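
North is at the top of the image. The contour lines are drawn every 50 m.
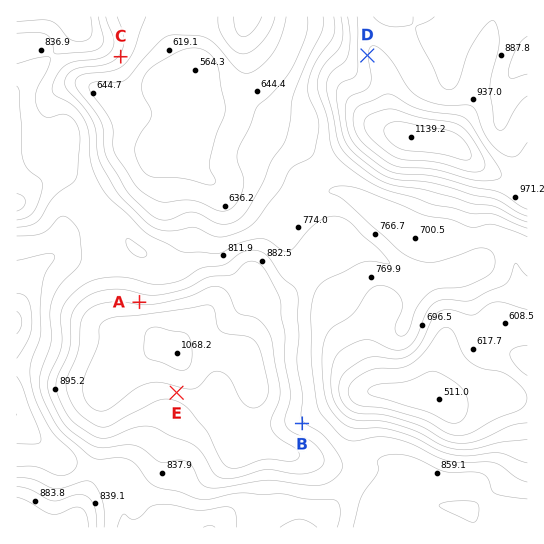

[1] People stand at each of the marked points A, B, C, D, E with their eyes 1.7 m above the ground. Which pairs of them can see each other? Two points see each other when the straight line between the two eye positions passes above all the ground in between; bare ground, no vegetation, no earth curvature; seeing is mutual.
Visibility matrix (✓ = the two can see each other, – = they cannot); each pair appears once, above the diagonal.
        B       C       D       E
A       –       ✓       ✓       –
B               –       –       –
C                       ✓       –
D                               –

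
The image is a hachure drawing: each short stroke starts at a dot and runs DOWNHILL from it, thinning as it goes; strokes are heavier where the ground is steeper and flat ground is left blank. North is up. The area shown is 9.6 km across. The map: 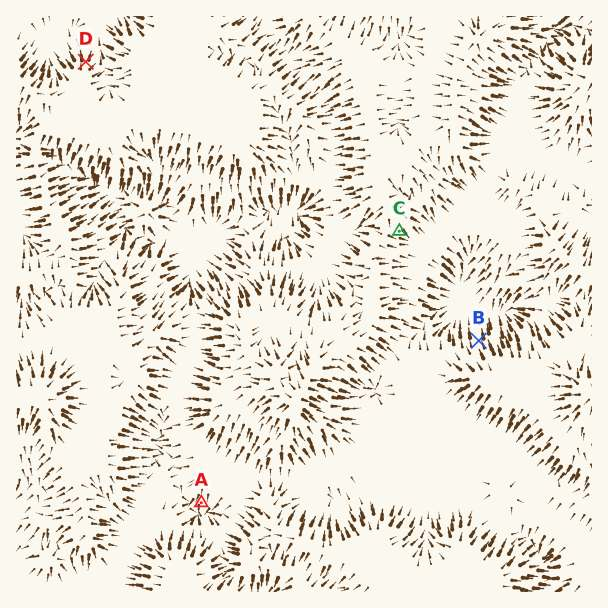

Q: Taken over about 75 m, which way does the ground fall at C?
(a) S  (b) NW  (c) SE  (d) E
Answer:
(c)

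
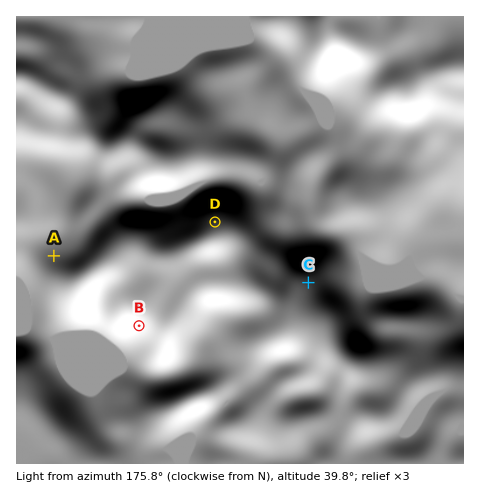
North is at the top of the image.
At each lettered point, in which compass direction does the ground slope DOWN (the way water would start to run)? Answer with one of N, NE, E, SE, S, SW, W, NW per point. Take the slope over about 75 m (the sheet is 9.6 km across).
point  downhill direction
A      NW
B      SW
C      NE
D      N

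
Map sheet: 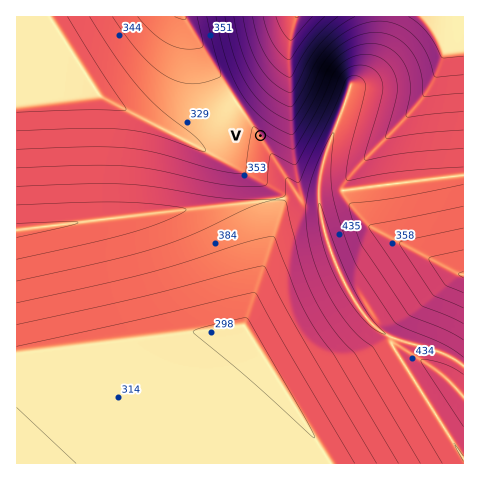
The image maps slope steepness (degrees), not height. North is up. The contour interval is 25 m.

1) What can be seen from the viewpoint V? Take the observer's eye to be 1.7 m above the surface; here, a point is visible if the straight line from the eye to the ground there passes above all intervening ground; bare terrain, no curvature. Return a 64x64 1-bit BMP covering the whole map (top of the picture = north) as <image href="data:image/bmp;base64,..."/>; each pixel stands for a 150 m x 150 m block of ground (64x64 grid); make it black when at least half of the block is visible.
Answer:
<image width="64" height="64" href="data:image/bmp;base64,Qk0+AgAAAAAAAD4AAAAoAAAAQAAAAEAAAAABAAEAAAAAAAACAAATCwAAEwsAAAIAAAAAAAAA////AAAAAAAAAAAAAAAAAAAAAAAAAAAAAAAAAAAAAAAAAAAAAAAAAAAAAAAAAAAAAAAAAAAAAAAAAAAAAAAAAAAAAAAAAAAAAAAAAAAAAAAAAAAAAAAAAAAAAAAAAAAAAAAAAAAAAAAAAAAAAAAAAAAAAAAAAAAAAAAAAAAAAAAAAAAAAAAAAAAAAAAAAAAAAAAAAAAAAAAAAAAAAAAAAAAAAAAAAAAAAAAAAAAAAAAAAAAAAAAAAAAAAAAAAAAAAAAAAAAAAAAAAAAAAAAAAAAAAAAAAAAAAAAAAAAAAAAAAAAAAAAAAAAAAAAAAAAAAAAAAAAAAAAAAAAAAAAAAAAAAAAAAAAAAAAAAAAAAAAAAAAAAAAAAP4AAAAAAAAA//8AAAAgAAD////AACAAAP/////AYAAA//////xgAAD/////8OAAAP/////A4AAA/////wPgAAD////8B/AAAP////wP8AAA/////g/wAAD/////H/gAAP////+/+AAA///////4AAD///P/7/wAAP//g//v/AAA//wH/+f8AAD/wAf/5/4AAP8AB////gAA/gAH////AAD4AA////8AAPAAD////gAA4AAP///+AADAAA////wAAIAAD////AAAAAAP///8AAAAAA////wAAAAAD////AAAAAAP///8AAAAAAf///wAAA=="/>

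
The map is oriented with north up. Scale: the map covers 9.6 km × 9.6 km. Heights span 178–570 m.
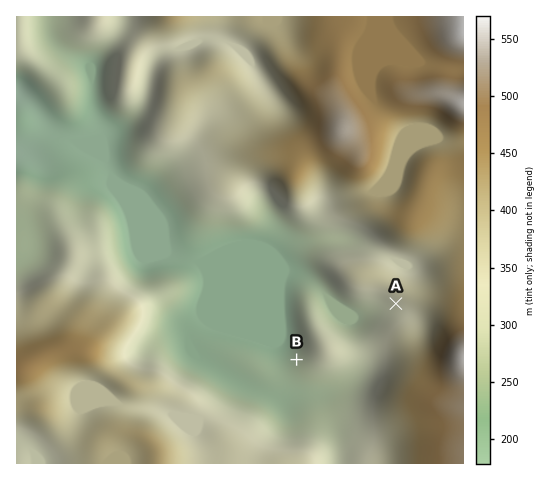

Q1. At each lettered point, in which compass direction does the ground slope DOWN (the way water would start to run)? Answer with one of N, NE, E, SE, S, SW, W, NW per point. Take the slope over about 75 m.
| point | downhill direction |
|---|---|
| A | SW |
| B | W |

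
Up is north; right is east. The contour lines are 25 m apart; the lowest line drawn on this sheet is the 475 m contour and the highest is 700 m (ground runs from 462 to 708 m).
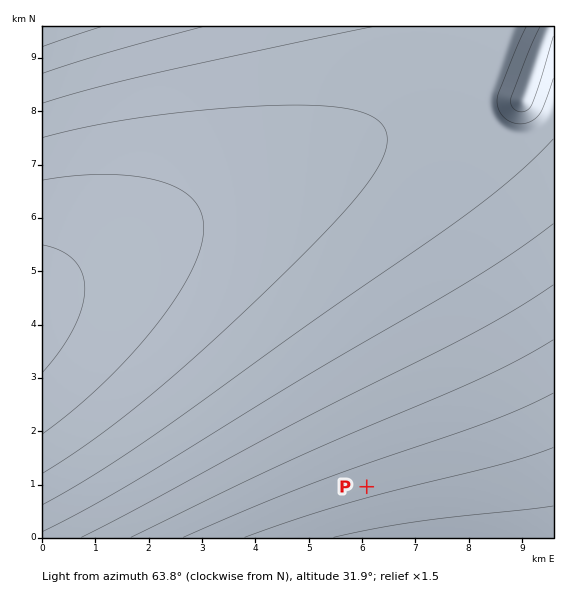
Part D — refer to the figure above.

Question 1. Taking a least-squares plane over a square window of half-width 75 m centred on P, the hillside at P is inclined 2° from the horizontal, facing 163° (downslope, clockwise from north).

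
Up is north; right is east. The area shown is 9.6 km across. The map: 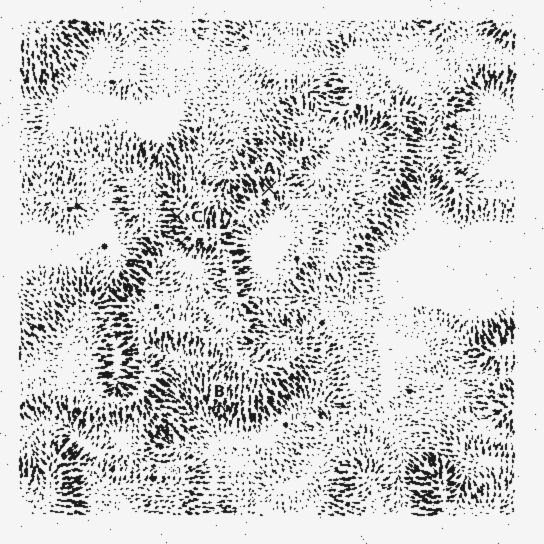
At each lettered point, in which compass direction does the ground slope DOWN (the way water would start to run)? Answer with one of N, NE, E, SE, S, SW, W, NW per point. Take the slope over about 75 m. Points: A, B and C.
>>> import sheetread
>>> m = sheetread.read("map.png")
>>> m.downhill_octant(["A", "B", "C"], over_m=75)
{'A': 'NW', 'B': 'S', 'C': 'W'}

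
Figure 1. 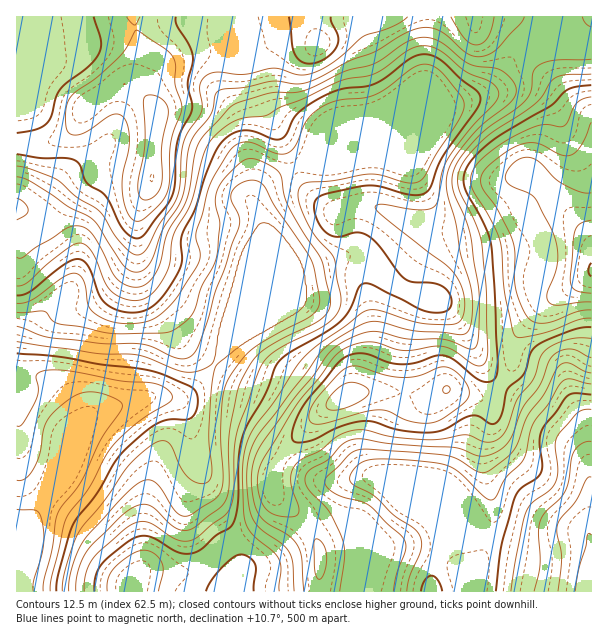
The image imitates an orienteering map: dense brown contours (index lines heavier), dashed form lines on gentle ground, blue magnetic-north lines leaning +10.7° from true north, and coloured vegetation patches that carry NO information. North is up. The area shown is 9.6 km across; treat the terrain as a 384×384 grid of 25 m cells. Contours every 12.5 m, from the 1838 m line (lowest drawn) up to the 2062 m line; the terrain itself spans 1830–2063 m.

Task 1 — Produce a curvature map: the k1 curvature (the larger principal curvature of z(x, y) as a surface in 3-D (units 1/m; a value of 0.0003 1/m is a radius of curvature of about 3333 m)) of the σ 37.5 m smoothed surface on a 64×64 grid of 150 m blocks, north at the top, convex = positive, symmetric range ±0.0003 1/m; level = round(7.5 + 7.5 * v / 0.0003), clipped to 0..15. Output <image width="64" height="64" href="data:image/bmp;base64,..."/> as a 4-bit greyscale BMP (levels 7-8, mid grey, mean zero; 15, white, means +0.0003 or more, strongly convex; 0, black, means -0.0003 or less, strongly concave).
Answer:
<image width="64" height="64" href="data:image/bmp;base64,Qk12CAAAAAAAAHYAAAAoAAAAQAAAAEAAAAABAAQAAAAAAAAIAAATCwAAEwsAABAAAAAAAAAAAAAAABEREQAiIiIAMzMzAERERABVVVUAZmZmAHd3dwCIiIgAmZmZAKqqqgC7u7sAzMzMAN3d3QDu7u4A////AKq7u7qqq7uXd3iHd3iZqYnvyHd5u6dmdpu7qYd4mYd3iZqru6qru6iImZh3d4iIie/Id4m7qGZoq6qph4iZh3d4iIq7q7vMuqqrqYd3d2Zo79iIiaqoeIq6qqmHiJmId3d3ebu6mrzLu8zMqHZmZVjf2YiJqqmJmrqruoeImZiId2Z5zKmJq7u7u93Jh3dlet/ZiImqu6qYiIrLh4iYmZh3ZnrLqIiru6maztupiHeb7rmIiqu8uoeHeLyYiIiIiHd3iruYiavLl2ec7bqqmr3tqIibzLzKiHd3rKiIh3dmd4mruoiJq8uFVXrN3Mu8zMqIiL3LmamHd3etqHd3ZmaImqupiImry4VWiZvN7t3LuYmrzbhniIiHd72od4d3d5maqYiImau7hmeXaL3//cu6q7zLl3eId4d43aiIiImIqZiId4mZqruXeIZWnP/8u6mImqqYd3iId3rcmIiZqpiqmHdniZmqupeIdUV8//uYdnd4mYiIiHd3jNuIiJu6iKqYd3d4mqq6l3dmVnz/+5dmeIdmd3eHd3etyXeJu6mHupiHd3iaqqqXd3Znnf/9p2eZhmV3d3d2V725eJu7mHe6mId3iJmqu5h3d3it//7JiKmHZnd3d3Z5vLmJq6mYdruYh3eJmZq7qIiIia3t79uaqHeIiHd4iJqry6u6iIh3u5h3d4mYiby5iIiJrMvf/bunVnmpmImruprdy6hmiIjLl2d3iYiIm8qZmImrub7/3LdVebzMu8y6md/ahVV4icqHZ3eIiIiKy6mYiaqonP//2neJvN7u25h4z+llVniIyod3eIiIiImqmIiJmZh53//+yqqrzd3cmInP6XZ4iHa6mIh3d4iIeJl2eIiImHee///+27qqqs26q77rh5mHZqqpmHZniId3eHVomIiId4rf///9y6mZrczcvNuYqXZ3qqmZh3eIh2ZoiImZmYiIiIz/7d7ty7q83uy83Kqod4mZiIiId4iIdmiqqpmZmYiId8/rq8zMy73uy6ztu6iImpiHd3iIiIiIicy6mZmqqYdmnvyYiJmareuYnO7LmIibmHd3eIiId4mr3KmIirzMqYid7ah3d3iu2XeL/sqGZ5uYh3eImYh3ebzLqYiKvN3cu7zdyoiIms7Jh4z+yoVGm5qpmqqZmHeKvLqYiIiZq8zLu83bqqq8zLqYjO3Lp1eJq8zLupqpiJu6mqh3iIiImZmIrMuqqqqaqZmczN3KiIeJvMy6mqqZqqiaqXd3h4iIdmeby6iHd3iIiby7ze25dpmqvLuqqqqqmIqpd4h3iHdmZ5vMqHd2ZlZ5u5ms3tqHupmau7qqq7qYmqmHiIh4dlZnm8uYiHd2RWi7maq97ajrmId5u6qrypmZmHeIh4d3VnisyoeId3dVaLupu6vu2vuYdkabuqzKmIiIiIiIiHd4iry5h4iHdlZ4qqrKmc797ah2VXq7vNqYh4iIiIiId3iby6iIiIh2d4mZq8qInO3dyodmebvN26qZiZiIiIh3Z6y6mIiIiIiImZmsuXd5zbu7qIh5qs7rqruqmHeIh3dovLmIiIiIiZmZiau5d3i9qqupmHiaz/yZmrupd3iHd3m8qHeIiIiZmYiJq7l3eL2Zq7qYeJrP/IZnirqHeHd3isynZ3iIiZmYd4m7qHd5vJmquod4ms/8dVZ4qpiHd3ib3JdneImZmYd3iruod4q7iJq6hnia3/2GZ3iauod3iazbl3eJqqqYd3iby5iImrl3iaqXeZnP/qiJmaq6l4iavMupmavMu6l3ebzKiIirqHd4iZiamb//27qpmImZmavNzMu8zdy7qYeLzLmIiaqYZ3d4mrqZrf/8yodmZniarN3M3d3dy6qqqa3bqHeJqYdXiImrupmb//26dlVVZ4m93LvMzLqYiavM3sqYiJqod1aJmqqpmZrv/KmHZmZ3ib3JiImamHZnnN7uy6qaqph3V6qZmZiZid/7mZmIiHZ6u4d3eJmYdlec7u3MzLu6mIiauoiJiIiI3/uIiZmId4u4d3d4iIh3d5vN3szMzLmImN3KmImYh3jf+3Z3d3Z3rMmHeIiIiId4marNy7u7mIia7dy6mZh3d9/7ZWZlVWi9yYeIiIiIiIiIiazLqruYd5u7vMy5h2Z3z/x2ZmVmet64d3eIiIiIiId4m7q7u6h3jIiJrNuHdni//Zh4iIms3Khnd3iIiIiId3iaqqvMuYeMd2eL7Zh2eL7+zMy6qru6qGZ3d4iIiIh3d5mZib3bmJ12ZorvyXd5vd3e7bqYmYmqdmd3iIiIiIdniZh3m8uZvHd4m8/9qJu7y7uqmYeHebuWZmiZiIiId2eIiHd5qprLd4irq+7bu6q7qHeImIdovLh3Z5qYiId3eIiHd3iZq7qIiJmIrey6ibuXZnmqmIi92od3mqmHd3eKmIeIiau7qIiHiId5vLmJu6iJmry7q739mIiaqYdmVou6maq7u7mHiHd4h3ebuYmrqqq7u8y7zf/aqZqpdlRFi8uru6qpmHd3d3iHZ4qpiaqqqpmZqqqr7/3LqrmGZVaL3cupmIiId3d3iIdmiZmamZmIiIiIiZq+/9y7y5d3iazuuoh4iHeIiHd4h3eJmqmIiHd3d3iIiazNy7vMuZmrze25h3iHd4mIh3iId4mqqHeId3d3d4iJq6mZms3MzMzM3KmYiId4iYiIiIiIiaqYd3d3d3eIiImqmGeJrN3dy6q8qZmZiIiZ"/>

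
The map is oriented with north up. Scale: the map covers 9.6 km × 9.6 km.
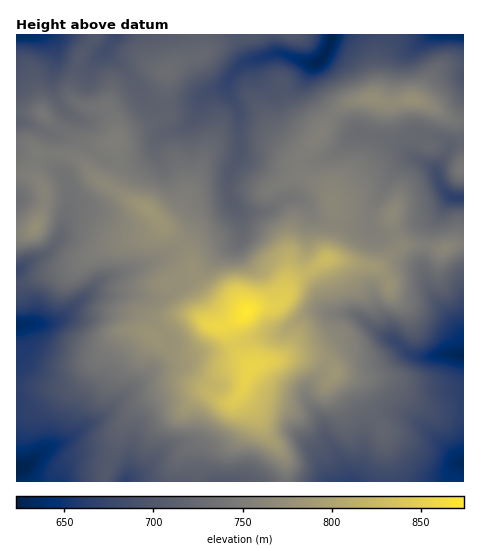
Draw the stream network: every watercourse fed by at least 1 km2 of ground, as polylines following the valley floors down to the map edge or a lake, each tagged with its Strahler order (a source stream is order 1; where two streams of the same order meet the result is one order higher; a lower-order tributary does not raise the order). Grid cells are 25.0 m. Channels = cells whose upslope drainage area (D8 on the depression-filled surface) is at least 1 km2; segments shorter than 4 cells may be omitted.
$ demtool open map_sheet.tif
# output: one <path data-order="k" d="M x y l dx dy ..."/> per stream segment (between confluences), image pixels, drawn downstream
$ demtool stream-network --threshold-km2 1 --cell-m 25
<path data-order="1" d="M242 481l-24 0"/><path data-order="2" d="M346 481l4 0"/><path data-order="1" d="M356 480l0 1-6 0"/><path data-order="1" d="M137 476l-3 0-5 5-3 0"/><path data-order="1" d="M321 465l4 9 7 7 14 0"/><path data-order="1" d="M456 462l7 0 0 1"/><path data-order="1" d="M131 460l0 12-5 9"/><path data-order="2" d="M52 446l-10 6-15 14-6 3-4 0"/><path data-order="1" d="M59 439l-7 7"/><path data-order="1" d="M307 399l5 8 9 11 2 6 0 6 2 1 1 7 11 15 6 12 0 2 3 4 0 10"/><path data-order="1" d="M155 368l-50 48-8 5-2 0-7 3-15 13-21 9"/><path data-order="1" d="M165 333l-38-37"/><path data-order="1" d="M294 323l7-6 8-4 45 0 6 4 19 17 9 3 7 3 11 12 7 3 50-1"/><path data-order="2" d="M82 299l-19 19-4 2-7 3-20 0-1 1-6 0-1 1-5 0-2-1"/><path data-order="1" d="M159 298l-11 0-5-2-16 0"/><path data-order="1" d="M434 297l24 23 2 6 3 4 0 24"/><path data-order="2" d="M127 296l-40 0-5 3"/><path data-order="1" d="M133 268l-3 2-14 5-4 0-3 2-5 1-22 21"/><path data-order="1" d="M241 239l0-22-7-12"/><path data-order="1" d="M370 214l0-3 2-5 9-10 8-18 20-20 5 0"/><path data-order="1" d="M308 208l0-1-9-9-12 0-4 2-9 7-8 4-25 0-7-6"/><path data-order="2" d="M234 205l-3-4-1-7-1-1 0-17 10-21 0-43-1-4-9-13-1-3 0-11"/><path data-order="1" d="M68 203l-2 15-2 1 0 5-1 1 0 4-7 14-11 12-13 5-8 7-7 2 0 1"/><path data-order="2" d="M454 198l9 0"/><path data-order="2" d="M437 173l5 14 9 10 3 1"/><path data-order="2" d="M414 158l9 4 7 4 7 7"/><path data-order="1" d="M448 150l-10 15-1 8"/><path data-order="1" d="M157 140l8-7 8-2 7-2 6-3 11-12 3-7 0-4 2-4 8-8 12-4 6-6"/><path data-order="1" d="M358 134l12 1 6 2 5 0 1 1 11 2 21 18"/><path data-order="1" d="M75 117l-6-3-10-11-5-11 0-50-7-7-30 0"/><path data-order="1" d="M136 84l-10-13-20-20 2-4 7-10 0-2 1 0"/><path data-order="2" d="M228 81l4-7 13-13 7-1 1-1 5 0 15-6 8 0 21 8 12 2 13-12 5-11 1-5"/><path data-order="1" d="M428 35l35 0"/>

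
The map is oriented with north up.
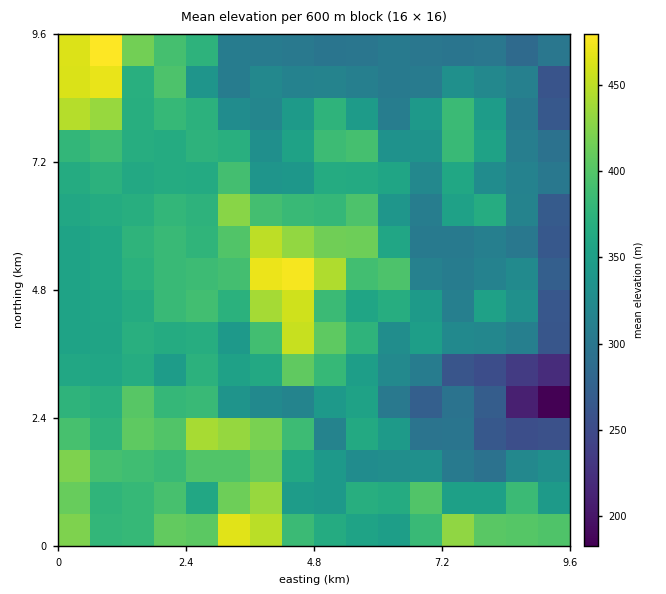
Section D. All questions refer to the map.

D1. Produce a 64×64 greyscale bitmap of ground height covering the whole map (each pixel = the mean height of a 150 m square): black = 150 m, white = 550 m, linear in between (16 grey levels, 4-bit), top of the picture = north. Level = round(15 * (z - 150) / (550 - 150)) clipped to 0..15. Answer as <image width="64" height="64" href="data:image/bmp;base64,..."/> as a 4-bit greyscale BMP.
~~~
<image width="64" height="64" href="data:image/bmp;base64,Qk12CAAAAAAAAHYAAAAoAAAAQAAAAEAAAAABAAQAAAAAAAAIAAATCwAAEwsAABAAAAAAAAAAAAAAABEREQAiIiIAMzMzAERERABVVVUAZmZmAHd3dwCIiIgAmZmZAKqqqgC7u7sAzMzMAN3d3QDu7u4A////ALuqmIiJq8yoiavMzMy7qqmZmZiId3eJmru8upmZqrqZuqqZiIiJu5iZq8zMzLqpmYiIiId3d4iau7u6mZmqqpi6qpmIiIm6iImrzMzLupiIiIiIh3d3iJq6uqqpmZqqmLqqmYiIibqIiavMvMy5mId3d3eId3eIm7qYmqmZqqmHqqmZiIiJuoiImru7zLqYd3d3d4iIiImqqYiJmImqqHeqmZiIiIm6iIiImru8uYh3d3d3iIiIiaqYd4iImamId6qZmYiImrqIiIiJqru5h3d3d4iZmIiKuod3d3iZmHd3uqmZiIiauoiIiIiau6mHd3iImqmYiZqod3ZmZ4iHd3a6qpmYiJq5iIiZiJmqqYh3d3iZmIiJqod3ZVVnd3d3d7uqqZmImrmIiZqZmaqpiHd3dnd3dniHZ3ZVVWZ3d3d3uqqpmYiaqYiaq6maqqmYeJh2ZVVVVmZndlVVVmZmd3eqqqmZiJq5iJq7upqqqpmJmHZVZnd1VmZmVEVWZVVmZqqZmZiJmrmIm7zLqru7qpmXZVZ4iIZGZmZURFVVRVZVmZmZiImauoirzMu7u7u6mIdVZ5qYhkZmZmVERVREVUSZmZiImarKiKu8y7uqqqmHdlZ4qph2RXZWZVRERDREQ5mZiImru8qIu6qqmZiZmHdlZ4mZh2VFd2VmVUMzMzMzmZiImavMyom6mIiId3iHZlZ3iIh2VDV3dVZlVDIiIiKYmIiZqru5ibmHd3dmd3ZlZ3iIh2ZUNFZ2VVVUQyIREZiYiIiIiZh5uXd2ZmZmZmZ3iIh2ZmVERVZkRVQyERERmIiIiIh3d3iph2d3dmZmd4iIiHZ3ZUVDRWVEMzIhERKIiIiIiId3eKqHd3d3d3iIiIiHd3dlRWU0ZlRDMyEhIoiIiIiIiHd3mod4iId4iZmZiHd3d2ZVdkNVVVQyIyIiiIiIiImId3eKl3iZmImqqqmId3d3ZlV2QzMzIjRDMzOIiIiIiYiHd4mXd4iZmrzMuYiIiHdmZ4dlQ0Q0VUREM4iIiIiJiIh3eah3d4iJvN3LmZqYh2Z4iHZlZVVVVVRDiIiIiIiIiId4mYd3eIq8vMuqqpiHZ3iId3ZmZmZlVUOIiIiIiIiZiHeJh3iIrMy6qZmZh3Z3iHd3d3d3d2ZVQ4iIiIiIiImYiHh3eIm93LmIiIh3dneHd2ZmZ4h3ZlVDiIiIiIiIiZmZiIiIib3cqYiHd4iHd3d3ZmZniId2VEOIiIiIiIiJmZmZiIiZvdypmYh3iZh3d3dmZmeJh3ZUQ4iIiIiIiImZmZmYiaq93LqpmHeJmYd3h3ZmZ5mHdlVDiIiIiIiIiZmZmZmaq83du7uph4mqqHeIdmZniYdmVUSIiIiIiIiJmZmZmZqrzd3MzLqIibyod3d2ZmZ4h2ZVRIiIiIiIiImZmZmZmqvd3czMy5iKy5dmZmZmZmd3ZVVEiIiIiJiIiZmZmYmavN3czLu7qJvKdmZmZmZmZndmVVSIiIiImYiJmZmYiZq93MzLu7qZm7l2ZmZmZmZmd2ZVRIiIiIiZiImZmYiIms3Mu7uqqpmruXZmZmZmZmZmZVREiIiIiJmImZmZiIiazLu7uqqpmau5ZmZmZmZmZmZVVESIiIiImYiZmZmIiazLqquqqqqaq6hmZmZmZmZmdlVERIiIiIiYiJmZmYiJvMupqqqqqpmrqGZmZmZmZnd2VUREiIiIiZiJmZmYiJq7u6mqqqqpmaunZmZmZmd3mHZVRESIiIiJiIiZmZiJqru6mJmZqZmZq5dmZmZniJmpdlVERIiIiIiIiImZiImqu6mIiIiIiJmql2ZmZniZiJmHdlREiIiIiIiIiIiIiaq6mHeId3d4iJmnZmZnmph3d2Z3ZVSIiIiIiIiIiIiImqmHd3d3d4iIiahmZmeZh3ZmZmZ2VYiImYiIiIiIiIiJqYd3d3eIiIiImXZmaIiHZmd2ZmZliIiZiIiIiIiIiImZh2d3d4mYiIiZhmZoiHd2d3dmVmaIiJmIiIiIiIiImZh3Z3d3iZiIiJmGZmiYd3d3d2ZlVYiImZiIiIiIiImamHZ3d3eJmZmZmYZmaJiId3d2ZmZlmIiJmIiIiIiIiamHdnd3eImZmZmYdmZ4mIh4h2ZmZmWpiJmZiIiIiIiamIdnd4iIiZmaqYdmZnmZmIiIdmVVVbqYmqmIiZiIiJqYdmd4iIiJqqqYdmZniaqpiIh2VVVVy6mruYiJmYiImYd2ZneIiJmqqYdmZmeaqqmIh2ZVVVTcqby5iImZiIiZh2ZmZ3iImZmYd2ZmZ4mamIiIdlVURNyqzLmIiZmYiJh2ZmZmZ3iIiId2ZmZneJmId3d2VVVD3KvMuYiJmZiJh2ZmZmZmZ3iHdmZmZmZniYd2Z3ZlVEPcrNy6iIiZmZh2ZmZmdmZmZ3dmZmZmZmaId2ZmZmVUMty83cuYiJmZl2ZmZmd3ZmZmZmZmZmZmZnd2ZmZ3ZlQzy7zNy5iIiaqGZmZmZnd2ZmZmZmZmZmZmd2Zmd3dmRETLvM3LqIiJq5dmZmZmZmZmZmZmZmZmZWZ3ZmZ3ZmRFVMu8zdypiIisqHdmZmZmZmZmZmZmZmZlZmZmZmZmVFZVy8zN3LqZiJu6h2ZmZmZmZmZmZmZmZmVmZlZmZmVFZlXLzM3cy6mImrp2ZmZmZmZlVVVmZmZmZWZlVVVVVEZmZcvMzMy7uoibqHZmZmZmZmZVVVVVZWZlVVVVVVVVVnZl"/>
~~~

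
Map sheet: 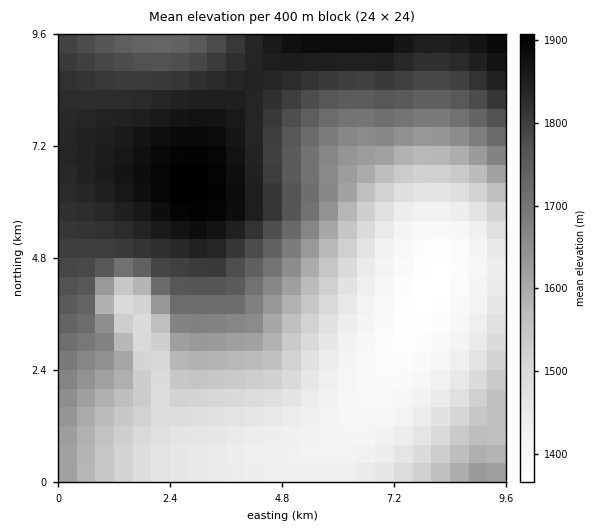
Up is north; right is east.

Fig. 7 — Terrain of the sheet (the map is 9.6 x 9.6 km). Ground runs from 1360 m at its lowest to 1910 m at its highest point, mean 1640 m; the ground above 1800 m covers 24.9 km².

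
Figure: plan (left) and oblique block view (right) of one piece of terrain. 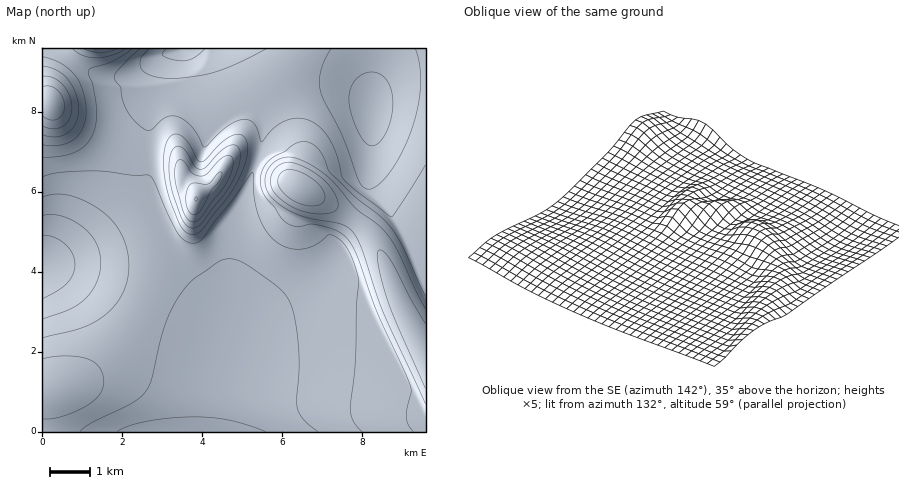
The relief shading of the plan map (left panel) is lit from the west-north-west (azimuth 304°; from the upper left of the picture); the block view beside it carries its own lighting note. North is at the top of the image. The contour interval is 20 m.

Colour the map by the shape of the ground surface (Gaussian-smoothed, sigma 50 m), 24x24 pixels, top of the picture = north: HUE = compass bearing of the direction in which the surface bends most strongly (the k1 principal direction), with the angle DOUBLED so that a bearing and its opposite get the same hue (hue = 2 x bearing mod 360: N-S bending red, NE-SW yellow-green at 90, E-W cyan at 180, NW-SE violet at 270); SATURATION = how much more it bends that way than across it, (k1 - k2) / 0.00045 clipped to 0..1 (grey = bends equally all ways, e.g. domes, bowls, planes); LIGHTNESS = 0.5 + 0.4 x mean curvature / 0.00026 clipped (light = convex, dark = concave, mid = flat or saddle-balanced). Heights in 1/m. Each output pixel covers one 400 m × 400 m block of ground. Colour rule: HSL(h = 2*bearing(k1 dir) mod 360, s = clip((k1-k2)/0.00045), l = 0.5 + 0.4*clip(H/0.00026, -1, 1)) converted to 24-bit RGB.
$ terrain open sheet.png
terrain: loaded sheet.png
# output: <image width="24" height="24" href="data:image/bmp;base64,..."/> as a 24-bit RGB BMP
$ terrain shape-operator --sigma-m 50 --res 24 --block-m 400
<image width="24" height="24" href="data:image/bmp;base64,Qk32BgAAAAAAADYAAAAoAAAAGAAAABgAAAABABgAAAAAAMAGAAATCwAAEwsAAAAAAAAAAAAAlYRcj4Jfh39igX1lfn5nfX9qfIFte4NxdIV0d4SHeX+Jen+Len+Oen+Ren+Ten+Ue4CVe4CVfIGVfYKUfoKTfoOSf4OQemuSlYaQjYWVhIGVfHyWeH2Wd36Xd4CXeIKWeYKWeYKVeYGUeYCTeX+Sen6Qen6Pe36NfH+LfX+KfoCIf4GHf4GGgIKFgIKEZxRzjYufjIafiIGdgn2ae3qWeXuTeX6QeX+NeoCLeoCJe3+He36Ge32Fe32DfH2CfX6CfX6Bfn+Af4CAf4B/gIF/gIF/g2yEhwiRj4mSkIOTkX6TjXyQh3uLgXuHfXyEfH2DfH6CfH6BfH6AfH2AfH1/fH1/fX1/fX5/fn5/fn9+f4B+f4B+gIF+gIF+ahFucNRnjYSGjn6JkHqJj3mHi3qFhnuDgn2Cfn2AfX1/fH1/fH1/fH1/fH1/fH1/fH1/fX5/fn9/fn9/f4B+f4B+gIF+g2CEmQuei92Fi4GBi3uGj3eGkHeEjniBiXuAhH2AgH2AfX1/fH1/fH1/fH1/fH1/fH1/fH1/fX5/fn9/fn9/f4B/f4B/gIF/ZwxsfNV2i92FiYB9iHiDjHWEkHWBkHd+jHp9hnx+gn1/f32AfX1/fH1/fH1/fH1/fH1/fH5/fX9/fX+AfoCAf4CAf4B/f1aFoQ+ujd2GjN6Fh4B4gnZ8h3N+jnR7kXZ5j3p5iXx8g31+gH5/fn1/fH1/fH1/fH1/fH1/fH9/fH9/fICAfYCBf4CBgICAXA1wj9WBkd2GituChIJxfXRygHJ1iXN0kHl2kH55i397hX59gX5/f31/fX1/fHx/fHx/fnx+fn58e4B6eoF8e4GAfYGBfHCEcwmcn9yJmN6EzSDMf4Fse3due3VxhHpyjoF1kIR4jIN7hoB9gn19gHx7fH9+fHt/fnp/gHl8gX14f4N2dYR0dYN7eYOCXB14d9JSot2In92FXQl7dXxqeXpteHpvgIFxi4l0j4p4jYd7h4J9hHR5jYNrcIZ4eXmAf3eBg3V9h3h0iYlydolubYd1cISDVwhultuCot2KitJoWhd1anlrdHpvc3xwd4Jxgop0i454jIt7hnt5kEJftckuT5V9cnOCfXOCh3CCjnFyk4tyfpJtZoxwXxpQH8tthdyBntuPigupgWiGanx6cnx2c4B1c4V0eYp1gox4h4p7g2CGsQBy+f95BXpHXXKCeG+Eh2yKk3N9nIx5nYFRYBwMDrGKWeelhNubhtKGcgt4hYB/aHmCcoGCdoR/doh9d4t5fIt6gYd8ZSyBtxDF//PMKp6LCmBMZ2iFe2mLmkVOmyIF0lkQduDWXO7iYufQh9i5lwR6jGOEh39/aXaHcYGGd4iGeIqDeYuAe4l+eYOFPQpvT9+u+u7R+W3WFpl5GW53iheD3RdErtzds+LkoOHlduLoYtrhjQdUhjltiX2BiX5+bnKDcYSDdIqCeIuFe4qFfYiDbm2GIgVxqvyVaPml/4Df8KqyAEFSFwCg3uHlu+ThsOPkq9vgVibbVQcceD18dnKEiXyAi359f25sbYZpaI91cI6EeYqIfYeGYmGIDRmP6f/MAKeX1wjx/8zPFC7GAC06zd/a0+Te4Hcvny4HizUyVl2JVl2FcW6Ch3t+jH98l3hWb6BWVJ5wYpOLc4iKfIOGXmKJGnKt6v/KdRGLCFZR/Mez8HK+CT92GI8BtXkBtWA8oJeGjnqNYFqHVleBbWt/hHp7jIF8uqBmbcNlR7WUU4uXbH+KeoCGZ3CIM7Kj2OpolSl5J3xjXsUf6mtsTC2YZYx/dJdvoKN7oJJ8jnJ9bl6CXFl9amt8gX16i4R7z9Wym9SuTJy7S2aVaHKHeH+EcnyGWJ17r5dUjVuDgXuGSYtOrZ5AkVZ+bIh5bpJqkZxtm45vjGxtd2F+Y156a296e394iYh63urbscvLWEqwVkqNamyCd4KCdoOEcYl8h3dzgneIg32Ihn6Ih3t9g31/eIV6d4twipNrlIlqiG1qe2Z7Z2R4bHV6dYB3g4h5yduzu3+Rl0GlclORanmScIecc32fdHagfHeVenmJgHuJhn2Kin6KiH+GhoB/hod5jItzjYFvhW9ufGx7amt6bXp9c4J5fId4sMJ7tT1XjRgtf1QfZ4smP4w3WIZma4R8bXaSnGykjHmQhHuLi32NjX6KjH6Fin1+i356inl2hXR5fXJ/b3F+b32Bc4R9d4d4lUw8jgQqmQYAyYYMiscOGJIHF3AeQHcuUHBAbnRZnZhveXeJiXuNj3yMj32Jj32FjnuCjXmAiXeDgHWFc3WDcn6EdIWCd4d8"/>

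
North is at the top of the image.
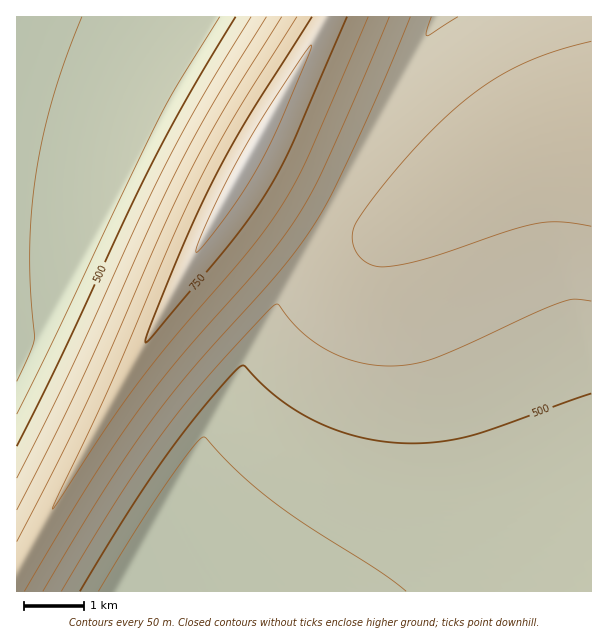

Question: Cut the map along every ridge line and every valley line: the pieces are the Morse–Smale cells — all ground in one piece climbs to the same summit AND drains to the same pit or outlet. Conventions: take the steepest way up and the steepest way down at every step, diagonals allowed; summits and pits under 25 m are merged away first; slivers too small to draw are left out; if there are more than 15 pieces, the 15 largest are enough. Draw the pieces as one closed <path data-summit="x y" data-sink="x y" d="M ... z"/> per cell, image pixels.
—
<path data-summit="591 134" data-sink="120 591" d="M591 134l-37 5-33 11-42 22-62 42-25 14-26 0-34-20-211 383 470 1z"/><path data-summit="249 158" data-sink="17 17" d="M326 16l-310 1 1 554 15-25 191-340 97-176z"/><path data-summit="249 158" data-sink="120 591" d="M249 162l-7 6-210 378-16 26 1 20 104-1 205-372 5-9-1-4z"/><path data-summit="591 134" data-sink="438 17" d="M591 16l-153 0-106 193 34 19 26 0 25-14 62-42 42-22 33-11 37-5z"/><path data-summit="249 158" data-sink="438 17" d="M437 16l-110 0-80 145 85 47 106-190z"/>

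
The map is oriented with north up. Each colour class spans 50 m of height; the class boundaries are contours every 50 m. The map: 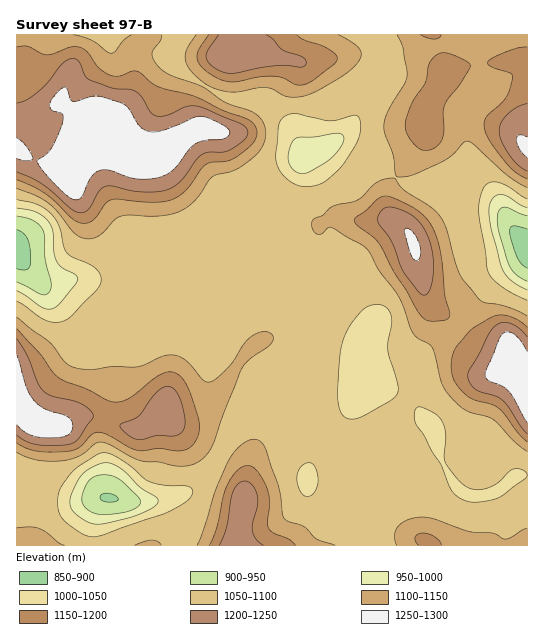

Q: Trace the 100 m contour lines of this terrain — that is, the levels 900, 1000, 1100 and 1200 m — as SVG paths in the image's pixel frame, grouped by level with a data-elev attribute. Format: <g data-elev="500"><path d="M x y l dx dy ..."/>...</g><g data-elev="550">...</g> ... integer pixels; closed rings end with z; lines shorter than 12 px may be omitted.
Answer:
<g data-elev="900"><path d="M105 502l-4-2-1-3 1-2 4-2 9 2 4 4-3 3z"/><path d="M527 268l-5-4-5-7-6-17-1-9 1-4 3-1 13 3"/><path d="M17 230l6 3 4 6 3 8 1 13-1 6-3 3-10 0"/></g><g data-elev="1000"><path d="M95 524l-9-3-11-7-4-6-1-7 2-9 9-16 7-7 11-5 10-1 9 4 9 6 12 14 16 9 3 4 0 3-4 4-16 8-31 8z"/><path d="M527 290l-16-9-9-12-11-40-2-18 3-11 3-4 4-1 8 1 14 9 6 3"/><path d="M17 208l18 4 12 8 6 11 1 21 3 9 5 7 13 7 3 4-2 5-14 17-6 6-5 2-9-2-25-16"/><path d="M301 174l-8-5-4-8 0-10 5-11 5-3 16 0 19-4 8 2 2 4-2 5-10 13-22 15z"/></g><g data-elev="1100"><path d="M65 545l-6-2-12-10-8-4-9-2-13 1"/><path d="M161 545l-4-4-6-1-16 5"/><path d="M335 545l-17-5-14-13-15-5-5-3-2-6-3-26-13-37-5-8-7-3-7 2-6 4-13 16-12 28-10 33-9 23"/><path d="M527 528l-5 2-11 7-6 2-11-6-24-1-37-13-16-2-11 4-8 6-3 8 2 10"/><path d="M17 452l20 8 25 1 16-4 17-13 7-2 8 3 21 12 11 4 16 1 21 4 16-3 10-6 7-10 13-36 18-44 8-9 19-13 3-6-2-5-5-2-7 0-6 4-9 8-11 17-7 8-12 11-7 2-5-3-16-18-12-6-12 1-17 9-8 2-24-1-23 4-16-3-9-5-16-21-32-24"/><path d="M527 316l-17-8-25-5-6-4-20-26-12-44-6-12-10-10-28-18-9-11-9 1-7 3-20 18-25 6-10 9-8 3-3 3 0 7 5 6 4 0 6-6 4-1 36 22 12 22 20 27 14 35 5 5 11 6 4 4 8 33 7 12 10 12 8 5 21 7 7 3 20 21 13 11"/><path d="M17 188l18 7 11 6 11 10 18 23 8 4 8 1 10-4 13-15 7-4 8-1 33 1 11-2 9-4 13-10 18-23 24-8 20-15 6-9 3-9-1-9-4-8-10-8-28-10-20-14-31-11-11-7-7-8-2-6 2-6 7-9 1-5"/><path d="M132 35l-7 4-10 12-4 2-4-1-16-12-18-5"/><path d="M196 35l-9 14-2 11 6 11 15 13 13 6 12 2 36-4 18 8 9 1 13-2 14-6 25-15 13-13 2-6-2-7-8-6-13-7"/><path d="M397 35l6 13 4 28-3 8-16 28-4 15 1 8 8 21 4 21 16-2 28-13 10-6 12-13 4-2 7 4 34 31 19 12"/></g><g data-elev="1200"><path d="M264 545l-8-6-4-8 1-8 5-19-1-11-6-9-6-3-7 3-5 8-6 35-8 18"/><path d="M134 439l8 1 16-5 16 1 8-4 3-8-1-13-5-15-6-8-6-2-6 3-9 8-13 19-18 8-1 3 3 4z"/><path d="M17 435l9 6 11 4 16 1 17-2 9-5 14-23-2-5-9-7-30-8-9-5-5-8-11-28-10-16"/><path d="M527 337l-8-9-8-4-8-2-6 3-9 10-9 20-10 16-1 5 2 7 6 6 21 8 7 4 23 33"/><path d="M422 295l4 0 3-3 4-17 0-21-6-19-7-12-9-8-16-7-10 0-6 7-1 8 13 18 12 31z"/><path d="M17 172l22 10 32 27 6 3 5 1 7-4 10-18 7-5 7 0 18 5 14 1 16-1 10-3 11-8 19-25 6-3 15 0 8-2 14-10 4-8-2-4-5-4-44-18-11 1-21 9-10 0-5-4-8-15-7-6-5-2-19-1-23-9-4-4-5-13-5-3-5 0-7 5-15 19-12 11-9 6-9 3"/><path d="M527 103l-10 4-10 7-6 9-2 8 3 10 7 14 9 10 9 6"/><path d="M218 35l-11 16-1 6 5 8 12 7 11 1 39-7 13-1 15 2 4-2 1-4-3-3-20-8-11-11-6-4"/></g>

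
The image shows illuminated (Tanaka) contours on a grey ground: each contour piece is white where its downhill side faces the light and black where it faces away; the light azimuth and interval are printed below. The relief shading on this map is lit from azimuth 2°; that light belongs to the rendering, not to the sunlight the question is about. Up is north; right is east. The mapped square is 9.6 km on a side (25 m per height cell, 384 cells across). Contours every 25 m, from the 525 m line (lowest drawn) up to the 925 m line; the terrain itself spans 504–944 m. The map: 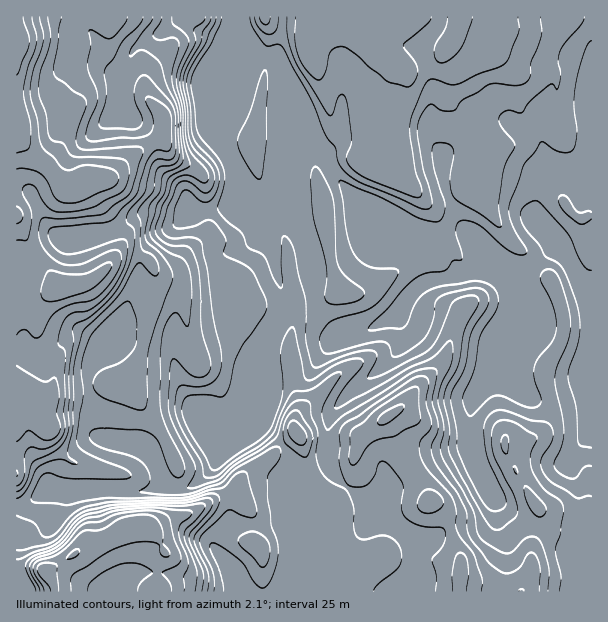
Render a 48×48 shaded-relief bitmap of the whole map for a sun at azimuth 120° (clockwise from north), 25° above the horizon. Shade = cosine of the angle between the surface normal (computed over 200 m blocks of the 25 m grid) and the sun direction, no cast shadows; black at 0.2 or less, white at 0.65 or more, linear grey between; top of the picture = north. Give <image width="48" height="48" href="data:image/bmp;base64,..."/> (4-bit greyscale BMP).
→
<image width="48" height="48" href="data:image/bmp;base64,Qk32BAAAAAAAAHYAAAAoAAAAMAAAADAAAAABAAQAAAAAAIAEAAATCwAAEwsAABAAAAAAAAAAAAAAABEREQAiIiIAMzMzAERERABVVVUAZmZmAHd3dwCIiIgAmZmZAKqqqgC7u7sAzMzMAN3d3QDu7u4A////AFRIqpiHZpq9yXiah3d3iIh3dmmYZou5hwJZqqmId5q8yXebmHd3eJiHdWmodnq5hwAViqqYd5vMqHebqHd3eJmHdmmodWmpiEEAKJqph5zcl2ebqHd3dniHdmiYdViph3cwA2eJmazsl2eKmHd4h3eHd4mYZmiZiIhyADNGeazuuHeZmHd4h3d4iJqoZmiZiHd2EAABJFad2oiah3d4h3dnmquoVWeZiKh3ZCEQABEEqomqiHd4h3dleruoVGeJh+uIiHdmZVUgFYmZl3eIiHdleaunVXiHd/6oiZiJmXinAEmpl3h3iId3iaqGVomXZt25iIiIiHi7YASKmJhmmYd4mqp1V6qoZavLmHd3h3mqhQAnmblVioeJq6lkaKu6hpmu2od4h4qph2MBWcpUepmazLlTaJq7mIeN/JiIiJuoeHcwF7pTR5qqzclTV3iaqXeM65iIibuoeIdgBqpjI2mqzLhUVnaJmXeM24iImsyoeIhzBJuUIRWLzLllZ3Z5mYiL2od4msupmZh1NGm5UhFK3sl2d3eJmId72nd4mrqauph2V1SLljEWvduXd2eZiHd62nd3iqmJu6h2aYM4qmMSa9yod2aamIiJ24d3iqh5qql1aaYzaZYyN7yoh2V6qIiZvJd3iqiJmaqGaal0RXhUNay5h3ZpqXiavKh3iqiKmZmXaamYdmdlRIy5h3doqoibvMqHeqiamImoaamZmYdmVGvLmHdoqoibu+6neamrmIiZeJiZqqhlVFi7mHdoqnZ5u8/ZeKmrmIiZeId4mrqGVEWKmHd5qXZXia77eKqrmIiYeIZ4iJqoZlRoiHZ5mXdmZnv9iJmrl4iYeIZ4h3ipiHd3eHZ5mHd3ZEbOmJiqmHiHeHaIh3d4iIiIiId4domYZUSMuHeKmYh3eHeJiHd3iIiHeJmHZaqph3Zq24VnmZh2eGeZiIh3eJmHiZiHZru6qpmZ3rdWiIh3d2eqiIiIiZl3mph3d7qZq7vMztp3iHd3d2eqiIh4mph4qpd3d5h3mrvO7vyJuYeHd2eqiIeJqYeJqpdnd4dmearO7v2Jy4eId2eZiIiKqXeJqphniIh3Znit7e2Zy4eIdmiHd4iaqGZ5qqh3iIiIZWaK3d26uneZd2dmd3eaqGZ5qqmHiJmIhlVXq8/amGeZh3dlZ3ebqHZ4mamImaqYmWRVaM/qhmeZh3dlZ3irmHd4iZiImbuom5ZVRb/6h1aZh3Z2Z3irmIeIiIh4mbuoi8l2Va/6h2aJh2Z3Z3irmIiIiIh5mcuYecuFVq/6d3aJh2aHd3ebmImYiJh5mcuYeKuFWL7pd3Z5hleHd3ebqJmZiZmJqdyoiJqFaM/pd3Z5dWiYd3eKqJqpmJqZqt25iZqWaL/7h3Z4ZGmYd3eJmImamZmZqt3aiZqod53+l3d4VHmYd3eIeIiJqpmZqs3biJm6h3rvuHd3VHmIeIiId4mImpmZmrvLmIisuni+2XZ4VHiIeIeId3mIiZmZmru6mHirzKed63R6ZHiIh3d4h3iYiJmYiQ=="/>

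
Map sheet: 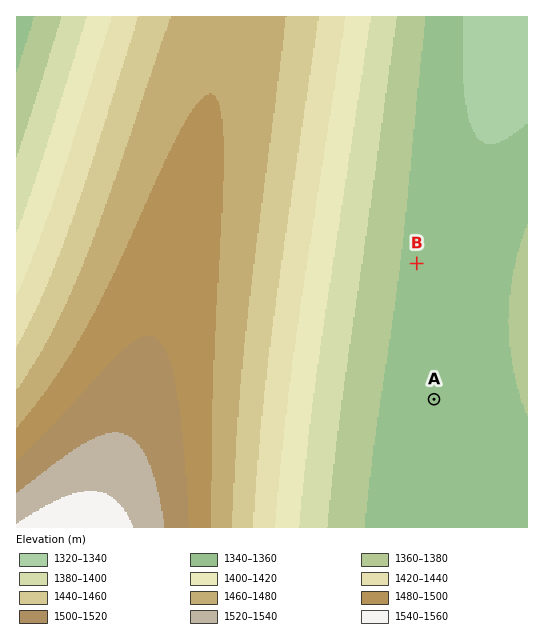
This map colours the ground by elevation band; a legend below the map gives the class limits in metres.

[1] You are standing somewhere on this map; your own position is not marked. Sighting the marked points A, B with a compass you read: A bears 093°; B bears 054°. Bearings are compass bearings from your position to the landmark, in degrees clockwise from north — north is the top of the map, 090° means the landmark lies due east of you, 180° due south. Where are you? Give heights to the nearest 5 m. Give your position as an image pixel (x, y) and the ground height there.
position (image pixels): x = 243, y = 389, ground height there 1460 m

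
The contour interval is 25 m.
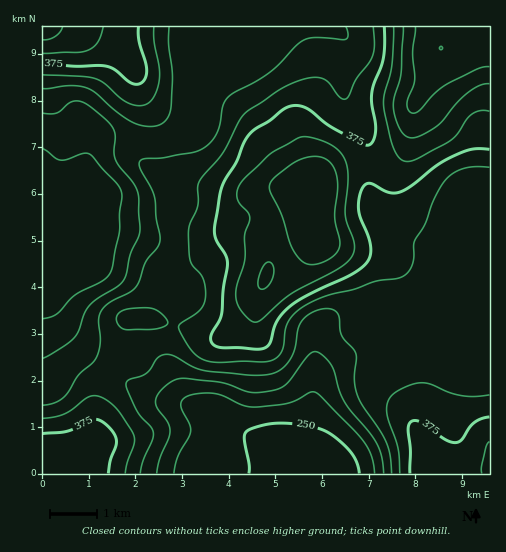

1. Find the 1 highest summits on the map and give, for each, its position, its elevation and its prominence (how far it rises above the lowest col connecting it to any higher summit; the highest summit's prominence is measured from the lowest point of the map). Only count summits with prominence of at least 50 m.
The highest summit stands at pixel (440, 48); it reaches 475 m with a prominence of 229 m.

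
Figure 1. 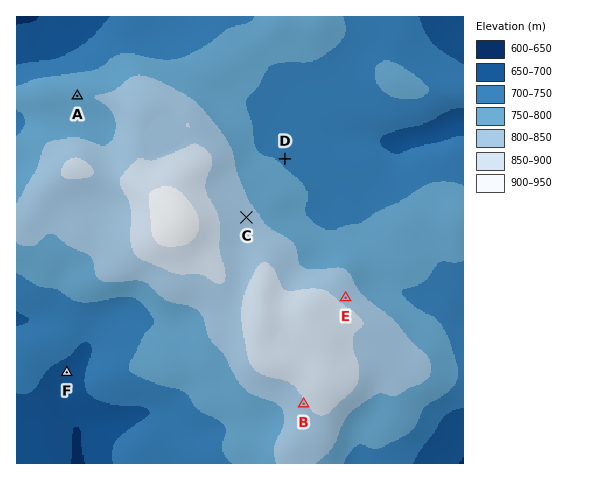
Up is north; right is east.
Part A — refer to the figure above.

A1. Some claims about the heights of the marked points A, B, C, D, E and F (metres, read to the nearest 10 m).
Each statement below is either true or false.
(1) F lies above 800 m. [false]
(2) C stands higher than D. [true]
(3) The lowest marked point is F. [true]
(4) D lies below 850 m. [true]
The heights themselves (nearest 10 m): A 790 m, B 840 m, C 810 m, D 750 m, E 840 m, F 680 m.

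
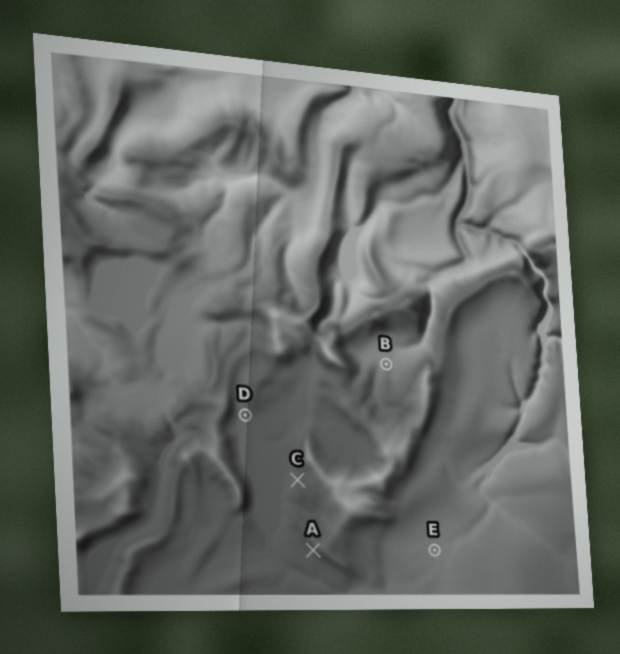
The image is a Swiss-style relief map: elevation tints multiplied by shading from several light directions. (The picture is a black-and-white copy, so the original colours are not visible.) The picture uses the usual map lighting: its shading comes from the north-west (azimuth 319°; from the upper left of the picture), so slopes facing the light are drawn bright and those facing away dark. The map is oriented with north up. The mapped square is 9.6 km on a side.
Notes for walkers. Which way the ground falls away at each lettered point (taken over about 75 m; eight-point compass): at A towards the SW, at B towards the N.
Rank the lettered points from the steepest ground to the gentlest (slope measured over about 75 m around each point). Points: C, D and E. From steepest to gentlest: C D E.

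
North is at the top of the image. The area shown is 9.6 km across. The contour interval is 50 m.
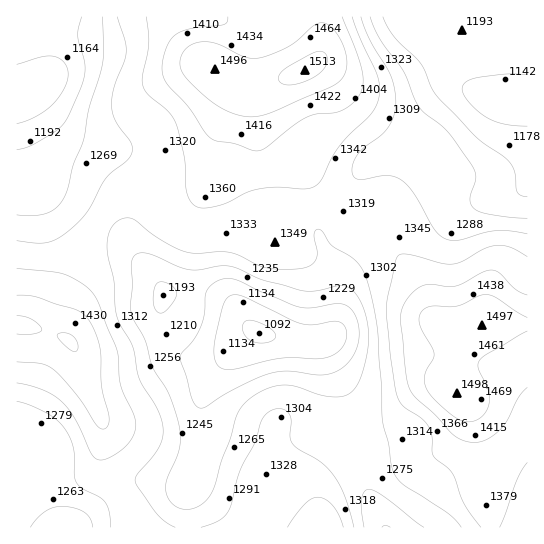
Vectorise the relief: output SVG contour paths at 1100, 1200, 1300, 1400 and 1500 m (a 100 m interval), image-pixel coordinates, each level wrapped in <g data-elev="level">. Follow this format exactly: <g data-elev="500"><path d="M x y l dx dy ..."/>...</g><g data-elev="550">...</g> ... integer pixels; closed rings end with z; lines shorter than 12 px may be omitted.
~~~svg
<g data-elev="1100"><path d="M255 342l-6-3-6-6 0-7 3-5 7-1 8 3 10 6 4 5 0 4-4 3-8 2z"/></g><g data-elev="1200"><path d="M198 407l-4-4-3-6-11-40 2-4 12-14 5-9 5-15 2-22 3-6 6-5 10-3 9 0 63 27 13 2 31-4 8 3 5 6 5 16-1 16-7 14-12 11-8 3-9 2-33-4-18 2-14 5-22 11-30 18z"/><path d="M159 313l-2-2-3-5-1-11 3-10 6-3 10 4 4 4 1 4-2 5-6 9-6 5z"/><path d="M527 197l-6-2-4-4-2-18-6-11-32-24-38-40-7-9-10-24-28-28-11-20"/><path d="M82 17l-4 18 7 27 0 12-4 13-12 28-6 10-9 7-23 13-14 5"/></g><g data-elev="1300"><path d="M175 527l-9-5-9-8-20-28-2-5 2-7 14-16 8-11 3-8 1-9-1-9-4-11-18-31-7-32-14-24-3-12-2-29-6-27-1-14 2-8 4-7 5-5 7-3 9 1 24 19 25 13 12 2 24-1 11 0 9 3 22 11 16 3 24 0 8-3 4-3 4-9-3-20 2-4 3-1 4 4 9 13 23 14 7 9 4 9 10 39 5 66 1 36 6 24 5 28 4 7 6 7 44 28 14 14"/><path d="M354 527l-8-27-9-20-15-17-29-18-3-8 1-15-1-7-4-4-7-2-9 2-8 9-7 23-16 29-7 31-5 10-9 8-17 6"/><path d="M17 401l13 4 18 9 10 7 7 8 5 9 4 11 0 26 2 7 6 6 17 9 6 5 4 9 2 16"/><path d="M527 234l-17-3-13 0-13 2-25 7-12 0-6-4-6-5-21-37-13-14-12-4-27 4-5-1-3-2-2-8 3-11 8-9 18-13 6-7 6-12 3-12-1-15-4-13-21-37-9-23"/><path d="M117 17l8 24 1 10-1 10-11 28-2 20 5 14 14 20 1 6-1 5-4 7-21 17-19 35-21 20-11 7-9 3-11 0-18-2"/></g><g data-elev="1400"><path d="M17 362l24 2 12 5 24 26 21 32 5 2 4-2 2-10-7-31-2-37-5-16-6-13-7-7-8-4-39-12-18-2"/><path d="M527 295l-12-6-17-17-9-2-33 16-9 1-17-3-11 3-8 7-6 8-3 8-2 9 6 55 4 16 6 8 19 17 16 18 8 6 8 3 10 0 8-2 9-5 11-12 13-25 9-11"/><path d="M228 17l-1 5-3 3-34 4-9 3-7 4-5 7-4 10-3 12 1 9 5 11 20 21 17 26 5 6 7 3 17 3 23 7 9-3 27-22 12-8 11-4 17-1 8-2 10-6 7-8 5-12-1-14-6-20-14-34"/></g><g data-elev="1500"><path d="M285 85l16-2 18-9 8-11 0-5-1-4-5-3-7 2-29 16-5 5-2 4 2 4z"/></g>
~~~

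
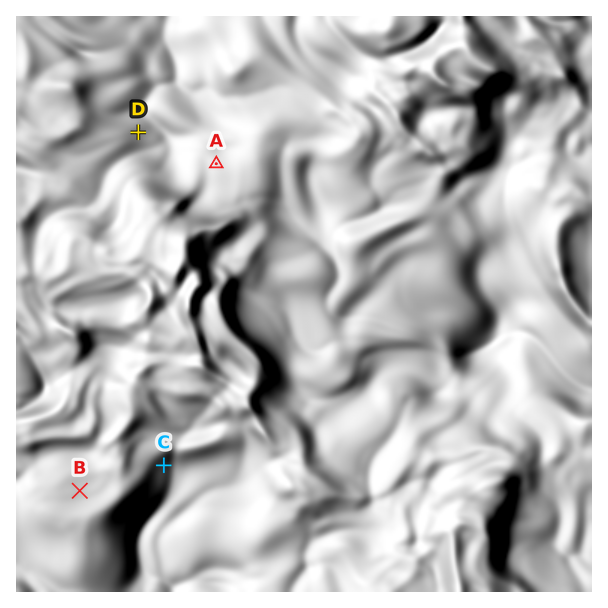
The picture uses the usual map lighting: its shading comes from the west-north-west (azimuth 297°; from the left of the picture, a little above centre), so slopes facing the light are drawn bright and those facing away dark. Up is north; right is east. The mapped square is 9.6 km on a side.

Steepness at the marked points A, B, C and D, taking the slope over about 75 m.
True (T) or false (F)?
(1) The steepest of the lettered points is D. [F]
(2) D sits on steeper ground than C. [F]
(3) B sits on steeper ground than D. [F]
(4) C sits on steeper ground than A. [T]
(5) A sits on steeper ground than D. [F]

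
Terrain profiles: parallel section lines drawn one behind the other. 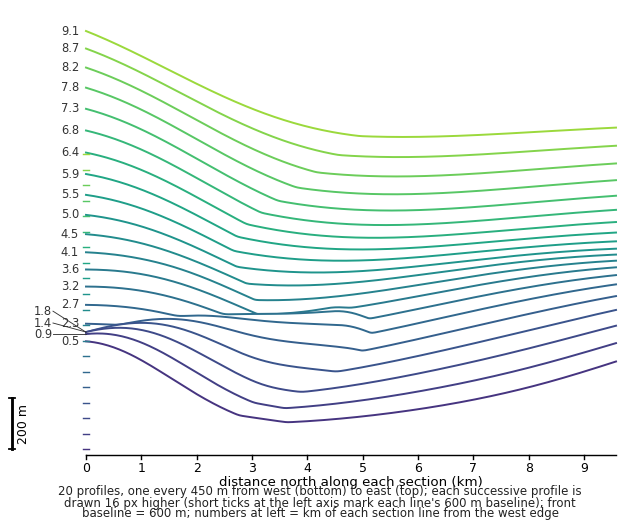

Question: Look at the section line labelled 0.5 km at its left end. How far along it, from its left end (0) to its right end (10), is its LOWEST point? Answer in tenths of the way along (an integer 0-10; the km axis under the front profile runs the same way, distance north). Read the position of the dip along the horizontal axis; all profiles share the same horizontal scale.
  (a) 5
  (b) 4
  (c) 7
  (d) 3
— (b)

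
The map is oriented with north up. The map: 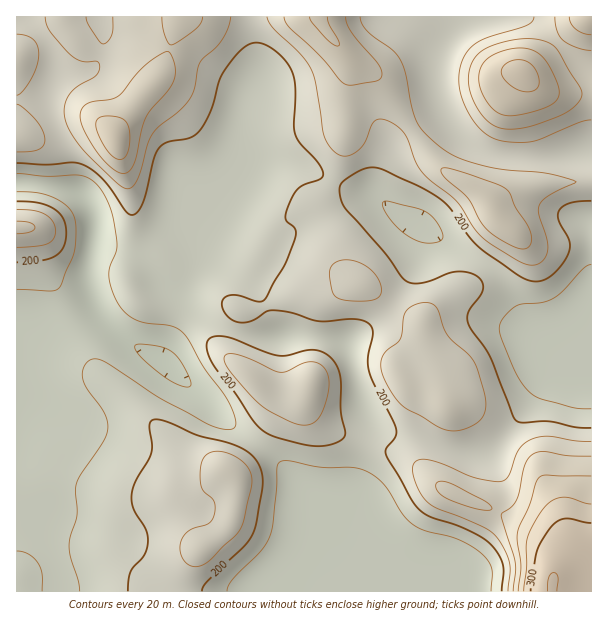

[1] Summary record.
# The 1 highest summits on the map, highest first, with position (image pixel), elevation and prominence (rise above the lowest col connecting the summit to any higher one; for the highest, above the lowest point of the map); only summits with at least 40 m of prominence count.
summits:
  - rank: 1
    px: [522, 72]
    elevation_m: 287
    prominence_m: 85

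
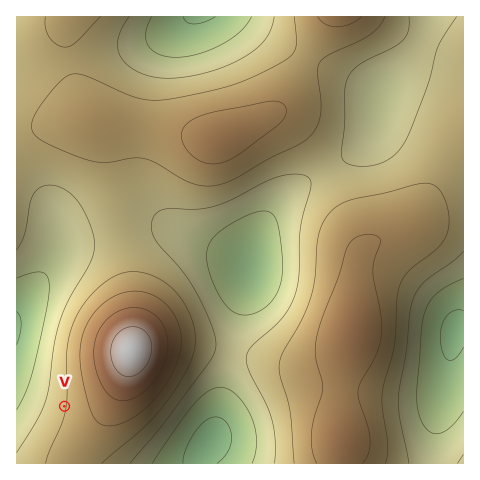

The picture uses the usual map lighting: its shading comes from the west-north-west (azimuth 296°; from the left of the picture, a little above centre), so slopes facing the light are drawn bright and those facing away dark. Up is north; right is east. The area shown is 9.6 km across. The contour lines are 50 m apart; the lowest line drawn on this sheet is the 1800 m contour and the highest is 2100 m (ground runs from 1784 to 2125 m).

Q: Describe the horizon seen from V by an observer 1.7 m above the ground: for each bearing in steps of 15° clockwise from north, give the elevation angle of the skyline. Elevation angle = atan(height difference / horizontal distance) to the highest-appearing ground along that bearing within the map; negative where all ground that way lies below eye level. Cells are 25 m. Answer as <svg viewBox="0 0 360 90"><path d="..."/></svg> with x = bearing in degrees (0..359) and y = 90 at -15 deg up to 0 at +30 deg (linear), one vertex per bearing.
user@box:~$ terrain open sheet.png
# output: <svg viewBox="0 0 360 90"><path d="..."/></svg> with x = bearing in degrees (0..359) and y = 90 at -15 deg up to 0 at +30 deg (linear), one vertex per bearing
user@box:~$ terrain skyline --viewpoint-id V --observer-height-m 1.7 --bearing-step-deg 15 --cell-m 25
<svg viewBox="0 0 360 90"><path d="M0 60l15-5 15-4 15-3 15-1 15 1 15 1 15 0 15 1 15 2 15 2 15 2 15 2 15 1 15 2 15 3 15 3 15 2 15 2 15 1 15 0 15-1 15-2 15-8"/></svg>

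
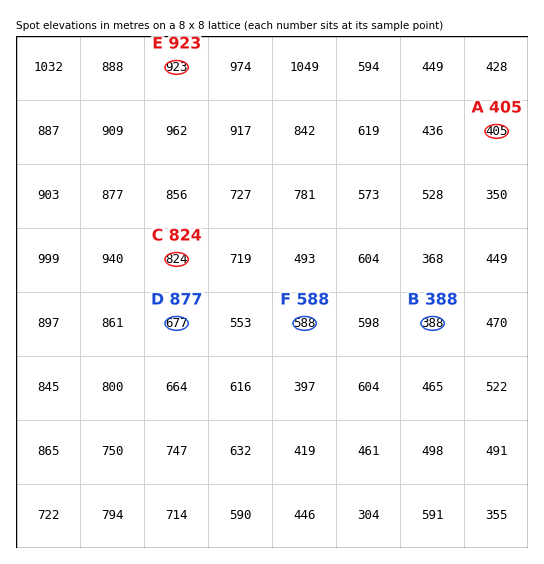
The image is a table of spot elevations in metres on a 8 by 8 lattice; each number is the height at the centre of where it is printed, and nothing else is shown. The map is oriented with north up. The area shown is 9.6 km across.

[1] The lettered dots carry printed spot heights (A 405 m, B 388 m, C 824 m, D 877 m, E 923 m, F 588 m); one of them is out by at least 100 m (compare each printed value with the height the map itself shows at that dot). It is D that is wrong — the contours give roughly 677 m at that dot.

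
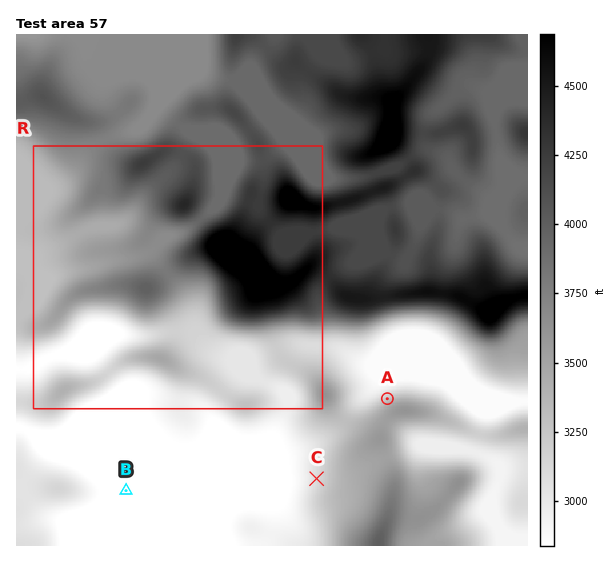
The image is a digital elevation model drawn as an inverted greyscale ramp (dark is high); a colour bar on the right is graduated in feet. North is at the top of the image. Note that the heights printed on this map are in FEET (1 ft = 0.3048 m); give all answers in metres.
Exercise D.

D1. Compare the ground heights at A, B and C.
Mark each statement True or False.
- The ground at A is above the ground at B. True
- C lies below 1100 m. True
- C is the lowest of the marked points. False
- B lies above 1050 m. False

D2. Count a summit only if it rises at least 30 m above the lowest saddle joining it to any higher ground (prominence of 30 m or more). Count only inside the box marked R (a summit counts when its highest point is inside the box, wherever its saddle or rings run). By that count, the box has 2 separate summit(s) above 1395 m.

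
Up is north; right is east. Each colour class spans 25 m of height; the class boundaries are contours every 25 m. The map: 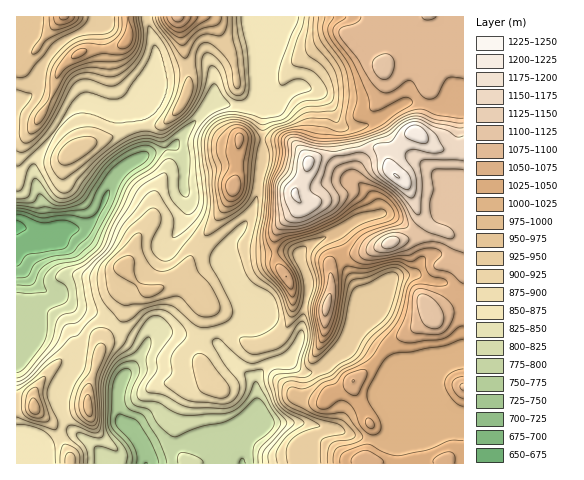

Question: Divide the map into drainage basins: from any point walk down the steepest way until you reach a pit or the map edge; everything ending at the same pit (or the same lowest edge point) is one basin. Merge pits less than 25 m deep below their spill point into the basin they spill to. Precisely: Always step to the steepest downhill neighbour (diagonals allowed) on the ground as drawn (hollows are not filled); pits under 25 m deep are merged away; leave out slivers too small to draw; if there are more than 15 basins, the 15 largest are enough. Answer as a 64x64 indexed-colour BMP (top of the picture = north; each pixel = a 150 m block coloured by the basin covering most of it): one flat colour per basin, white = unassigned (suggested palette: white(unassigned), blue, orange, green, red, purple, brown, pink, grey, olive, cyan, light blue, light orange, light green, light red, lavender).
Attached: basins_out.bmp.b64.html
<image width="64" height="64" href="data:image/bmp;base64,Qk12CAAAAAAAAHYAAAAoAAAAQAAAAEAAAAABAAQAAAAAAAAIAAATCwAAEwsAABAAAAAAAAAA////ALR3HwAOf/8ALKAsACgn1gC9Z5QAS1aMAMJ34wB/f38AIr28AM++FwDox64AeLv/AIrfmACWmP8A1bDFADMzMzMiIiIiIiIiIiIiIiIiIiIiIRERERIRERERERERMzMzMiIiIiIiIiIiIiIiIiIiIiIiIiIiIhEREREREREzMzMyIiIiIiIiIiIiIiIiIiIiIiIiIiIiIRERERERETMzMyIiIiIiIiIiIiIiIiIiIiIiIiIiIiIhERERERERMzMzIiIiIiIiIiIiIiIiIiIiIiIiIiIiIiEREREREREzMzIiIiIiIiIiIiIiIiIiIiIiIiIiIiIiIRERERERETMzESIiIiIiIiIiIiIiIiIiIiIiIiIiIiIRERERERERMzERERIiIiIiIiIiIiIiIiIiIiIiIiIiIhEREREREREzERERESIiIiIiIiIiIiIiIiIiIiIiIiIhERERERERERERERERIiIiIiIiIiIiIiIiIiIiIiIiIiEREREREREREREREREiIiIiIiIiIiIiIiIiIiIiIhEiERERERERERERERERERIiIiIiIiIiIiIiIiIiIiIiEREREREREREREREREREREiIiIiIiIiIiIiIiIiIiIiERERERERERERERERERERESIiIiIiIiIiIiIiIiIiIiIREREREREREREREREREREREiIiIiIiIiIiIiIiIiIiIRERERERERERERERERERERESIiIiIiIiIiIiIiIiIiIiERERERERERERERERERERERIiIiIiIiIiIiIiIiIiIiIREREREREREREREREREREREiIiIiIiIiIiIiIRESIiIiERERERERERERERERERERERIiIiIiIiIiIiIREREiIiIRERERERERERERERERERERESIiIiIiIiIiIRERERIiIhEREREREREREREREREREREREiIiIiIiIiIREREREiIiERERERERERERERERERERERESIiIiIiIiIRERERESIiIREREREREREREREREREREREREiIiIiIiIREREREREiIhERERERERERERERERERERERESIiIiIiIRERERERERERERERERERERERERERERERERERIiIiIiIRERERERERERERERERERERERERERERERERERERERIiIRERERERERERERERERERERERERERERERERERERERERIRERERERERERERERERERERERERERERERERERERERERERERERERERERERERERERERERERERERERERERERERERERERERERERERERERERERERERERERERERERERERERERERERERERERERERERERERERERERERERERERERERERERERERERERERERERERERERERERERERERERERERERERERERERERERERERERERERERERERERERERERERERERERERERERERERERERERERERERERERERERERERERERERERERERERERERERERERERERERERERERERERERERERERERERERERERERERERERERERERERERERERERERERERERERERERERERERERERERERERERERERERERERERERERERERERERERERERERERERERERERERERERERERERERERERERERERERERERERERERERERERERERERERERERERERERERERERERERERERERERERERERERERERERERERERERERERERERERERERERERERERERERERERERERERERERERERERERERERERERERERERERERERERERERERERERERERERERERERERERERERERERERERERERERERERERERERERERERERERERERERERERERERERERERERERERERERERERERERERERERERERERERERERERERERERERERERERERERERERERERERERERERERERERERERERERERERERERERERERERERERERERERERERERERERERERERERERERERERERERERERERERERERERERERERERERERERERERERERERERERERERERERERERERERERERERERERERERERERERERERERERERERERERERERERERERERERERERERERERERERERERERERERERERERERERERERERERERERERERERERERERERERERERERERERERERERERERERERERERERERERERERERERERERERERERERERERERERERERERERERERERERERERERERERERERERERERERERERERERERERERERERERERERERERERERERERERERERERERERERERERERERERERERERERERERERERERERERERERERERERERERERERERERERERERERERERERERERERERERERERERERERERERERERERERERERERERERERERERERERERERERERERERERERERERERERERERERERERERERERERERERERERERERERERERERERERERERERERERERERERERERERERERERERERERERERERERERERERERERERERERERERERERERERERERERERERERERERERERERERERERERERERERERERERERERERERERERERERERERERERERERERERERERERERERERERERERERERERERERERERERERERERERERERERERERERERERERERERERERERERERERERERERERERERERERERERERERERERERERERERERERERER"/>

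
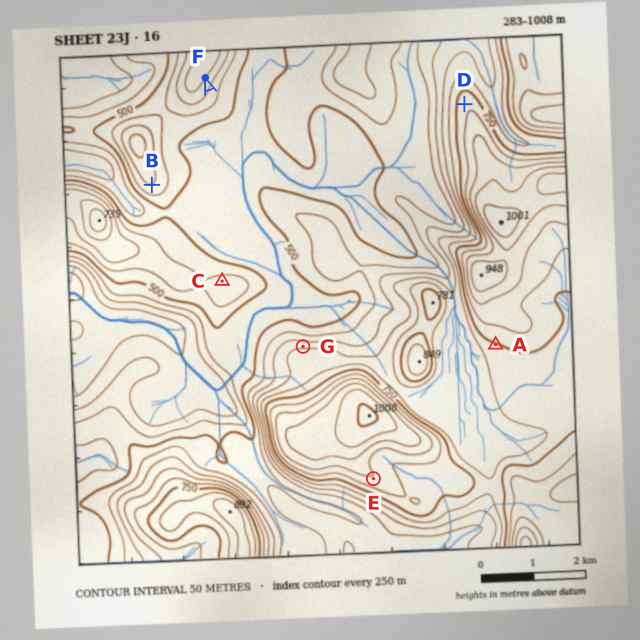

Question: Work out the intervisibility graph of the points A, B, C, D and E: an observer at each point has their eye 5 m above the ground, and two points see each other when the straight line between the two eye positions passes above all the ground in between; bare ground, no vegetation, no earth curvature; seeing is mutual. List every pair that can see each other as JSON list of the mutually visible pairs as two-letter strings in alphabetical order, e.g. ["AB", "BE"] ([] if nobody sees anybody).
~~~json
["BC", "BD", "CD"]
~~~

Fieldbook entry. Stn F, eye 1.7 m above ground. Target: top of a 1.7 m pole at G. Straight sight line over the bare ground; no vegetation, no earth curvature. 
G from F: seen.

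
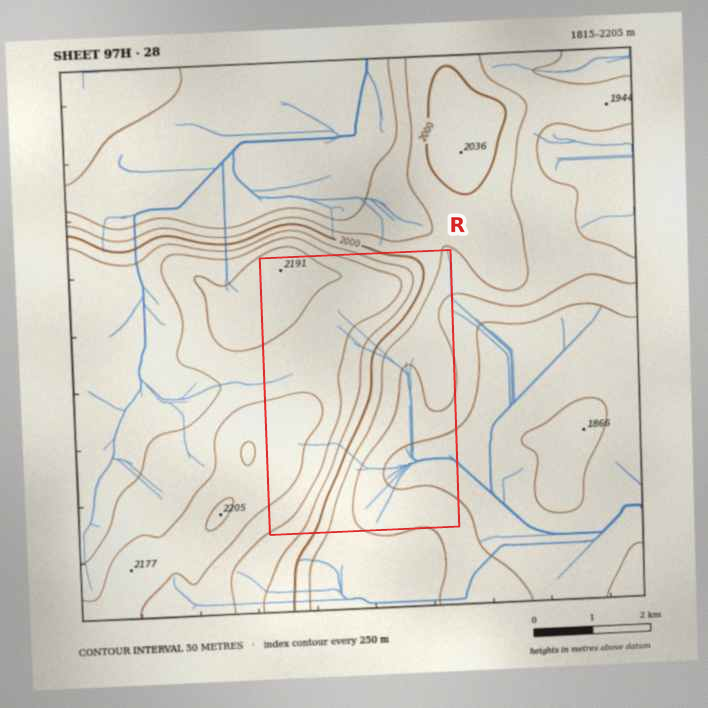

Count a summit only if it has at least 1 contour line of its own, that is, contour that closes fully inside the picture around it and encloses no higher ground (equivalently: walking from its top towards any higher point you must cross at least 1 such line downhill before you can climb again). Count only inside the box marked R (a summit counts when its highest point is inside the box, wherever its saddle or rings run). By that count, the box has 1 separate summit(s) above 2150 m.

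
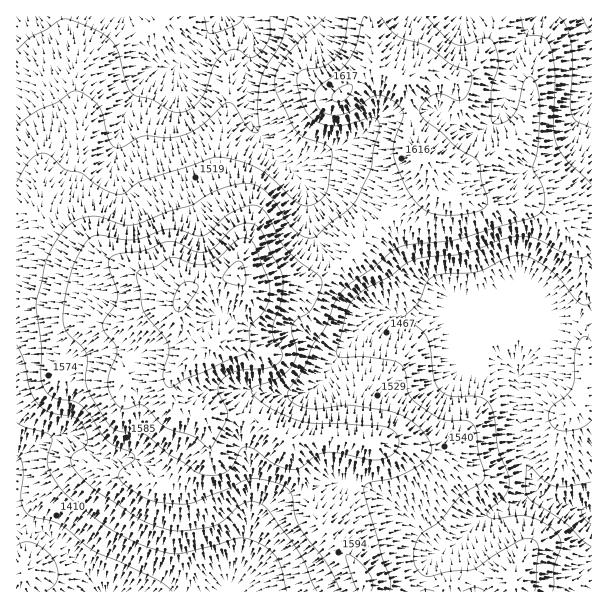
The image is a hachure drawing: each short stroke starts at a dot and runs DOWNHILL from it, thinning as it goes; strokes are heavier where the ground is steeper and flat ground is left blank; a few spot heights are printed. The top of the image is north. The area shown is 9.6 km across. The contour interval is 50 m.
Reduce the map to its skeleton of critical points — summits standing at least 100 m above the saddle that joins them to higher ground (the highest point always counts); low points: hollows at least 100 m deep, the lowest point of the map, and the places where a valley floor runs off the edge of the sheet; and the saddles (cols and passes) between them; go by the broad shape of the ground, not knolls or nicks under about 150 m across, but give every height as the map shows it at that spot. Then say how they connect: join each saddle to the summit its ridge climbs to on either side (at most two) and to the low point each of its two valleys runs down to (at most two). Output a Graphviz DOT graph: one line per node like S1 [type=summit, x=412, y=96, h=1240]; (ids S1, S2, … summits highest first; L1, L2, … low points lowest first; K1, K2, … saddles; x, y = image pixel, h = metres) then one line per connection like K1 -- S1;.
graph terrain {
  S1 [type=summit, x=236, y=273, h=1757];
  L1 [type=low, x=221, y=17, h=1332];
  L2 [type=low, x=591, y=515, h=1342];
  L3 [type=low, x=107, y=591, h=1359];
  L4 [type=low, x=591, y=17, h=1385];
  K1 [type=saddle, x=381, y=224, h=1585];
  K2 [type=saddle, x=308, y=491, h=1571];
  K3 [type=saddle, x=591, y=230, h=1516];
  K1 -- S1;
  K1 -- L1;
  K1 -- L2;
  K2 -- S1;
  K2 -- L2;
  K2 -- L3;
  K3 -- S1;
  K3 -- L2;
  K3 -- L4;
}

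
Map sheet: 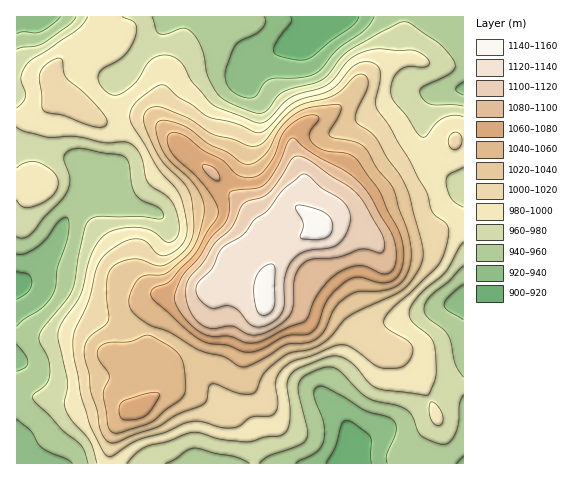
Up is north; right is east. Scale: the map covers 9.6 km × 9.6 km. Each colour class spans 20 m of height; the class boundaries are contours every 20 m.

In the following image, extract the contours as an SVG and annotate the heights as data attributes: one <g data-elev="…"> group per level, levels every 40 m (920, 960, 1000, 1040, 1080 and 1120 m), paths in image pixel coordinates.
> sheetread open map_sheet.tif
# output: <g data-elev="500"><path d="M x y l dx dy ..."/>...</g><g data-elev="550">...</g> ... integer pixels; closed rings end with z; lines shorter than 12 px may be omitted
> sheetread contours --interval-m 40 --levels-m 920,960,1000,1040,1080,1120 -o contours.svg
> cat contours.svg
<g data-elev="920"><path d="M326 463l9-16 7-23 5-4 7 4 16 13 2 26"/><path d="M17 272l12 2 2 4 1 5-4 9-11 7"/><path d="M359 17l-7 9-21 15-17 14-6 4-7 1-21-4-6-4 0-5 3-6 15-20-1-4"/></g><g data-elev="960"><path d="M166 463l9-4 13-9 7-2 40 9 15 6"/><path d="M259 463l9-7 30-10 8-6 1-5 0-5-8-35-1-10 6-8 16-8 9-2 7 2 24 23 8 6 37 11 7 7 6 15 3 4 8 5 12 4 8-2 7-9 3-10 0-19 4-9"/><path d="M463 377l-8-13-4-21-3-8-6-6-14-11-4-9 1-5 5-7 18-15 15-16"/><path d="M17 237l7 1 7-4 13-17 21-22 4-7 1-8-6-23 3-5 8-3 8 0 35 5 7 3 4 7 3 21 4 9 7 7 16 7 4 6 0 3-3 2-20-2-38-1-8 1-5 3-5 11-12 60-6 10-23 27-4 7 1 7 9 19 1 14-3 8-14 12 0 4 29 31 19 15 3 6 4 12"/><path d="M463 106l-31-1-6-3-4-5-2-6 2-3 28-14 4-5 1-5-4-8-11-12-33-22-9 1-45 25-11 8-13 18-6 5-8 4-31 9-7 5-10 13-8 3-27-9-14-9-10-19-7-30-9-14-5-3-5-1-15 6-7 0-4-3-4-14"/><path d="M76 17l-7 8-26 18-7 3-14 1-5 2"/></g><g data-elev="1000"><path d="M108 456l5 0 25-16 27-8 23-10 13 0 20 5 10 1 8-2 12-9 21-2 4-3 2-7-2-24 6-12 11-8 19-5 23-10 7-1 7 1 26 19 7 3 18-1 5-2 4-4 4-10-2-7-5-4-19-12-3-3 0-5 9-13 18-15 27-27 7-15 4-20-3-7-10-7-4-5-6-21-36-63-13-18-1-8 4-26-1-6-3-5-9-2-11 2-6 5-17 20-8 4-21 5-11 5-8 7-18 19-7 4-5-1-21-9-26-6-16-13-14-7-14-12-5 0-6 4-19 16-4 10 1 8 27 45 21 26 5 16 3 21-1 7-4 6-13 10-9 1-15-14-7-2-7 0-9 4-14 9-7 8-5 9-8 32-14 31-1 16 8 47 8 28 14 28z"/><path d="M454 150l5-2 3-5-1-7-5-4-4 2-3 5 0 7z"/><path d="M99 127l7-2 1-3-1-5-17-20-22-19-3-5-2-13-2-2-4 1-10 5-5 6-2 7 3 29 1 4 5 3 16 3 21 8z"/></g><g data-elev="1040"><path d="M114 433l8-1 29-10 28-22 6-7 1-7-1-14-4-15-9-9-21-12-6-1-16 7-23 1-5 3-3 4 0 8 11 18-5 14-1 7 5 29 2 5z"/><path d="M240 367l5 0 7-3 34-19 20-2 9-3 8-8 11-23 10-11 13-6 22-1 14-3 9-7 6-10 3-14-1-16-18-54-15-19-9-16-5-6-8-4-21-4-5-3 1-4 10-19 1-4-1-3-28 2-16 6-16 15-15 26-9 8-7 2-7-1-14-11-20-8-25-18-18-6-5 1-4 3 1 10 6 17 7 10 18 17 9 10 6 14 1 12-6 24-8 14-24 21-6 2-14 0-7 3-4 6-5 10-1 7 1 6 6 8 14 10 18 7 33 19 24 6z"/></g><g data-elev="1080"><path d="M244 342l8 1 8-2 27-13 18-7 3-5 7-17 6-9 10-12 11-8 11-4 9 0 19 7 5 1 6-4 4-7 0-13-3-14-29-48-15-14-36-20-20-16-5 3-10 25-13 18-8 4-22 2-5 3-1 18-3 10-15 17-13 21-15 15-8 20 0 7 5 11 8 10 11 9 11 5 21 1z"/><path d="M214 180l3 1 3-1-1-5-2-4-6-5-8-1-1 2 3 5z"/></g><g data-elev="1120"><path d="M256 327l7 0 8-4 6-4 5-6 2-9 1-27 3-11 5-7 13-8 22-3 8-3 8-7 5-11 1-12-5-12-7-6-17-9-15-14-5 1-17 14-15 20-14 11-12 15-20 13-5 5-6 16-12 12-4 5 1 10 10 10 7 3 11-3 7 1 7 5 10 11z"/></g>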